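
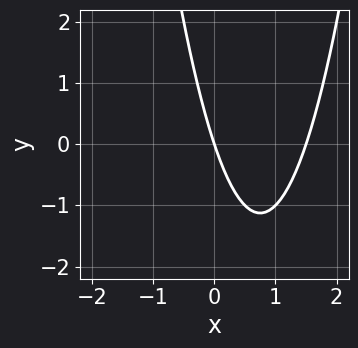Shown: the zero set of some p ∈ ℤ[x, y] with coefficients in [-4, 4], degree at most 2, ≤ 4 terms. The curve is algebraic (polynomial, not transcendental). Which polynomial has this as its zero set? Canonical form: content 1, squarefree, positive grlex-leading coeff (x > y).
2*x^2 - 3*x - y

(a) The degree is 2 — no degree-1 curve has this shape.
(b) From the visible intercepts: one x-axis crossing is at x = 0; one y-axis crossing is at y = 0.
(c) Solving for integer coefficients yields p as stated.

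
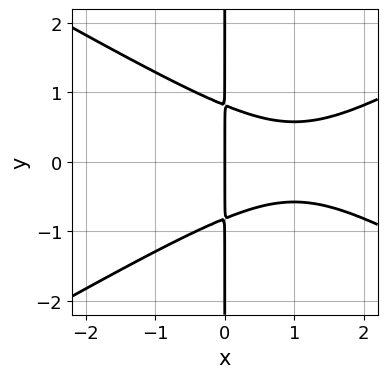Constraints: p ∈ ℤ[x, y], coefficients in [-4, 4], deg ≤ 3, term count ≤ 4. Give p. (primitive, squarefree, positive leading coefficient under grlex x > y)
1. Degree: a generic line meets the curve in up to 3 points, so deg p = 3.
2. Symmetries: mirror symmetry y ↦ −y ⇒ only even powers of y.
3. Reading off the gridlines: one x-axis crossing is at x = 0; the visible y-axis segment lies entirely on the curve.
4. Fitting integer coefficients to these (and the overall shape) gives p.

x^3 - 3*x*y^2 - 2*x^2 + 2*x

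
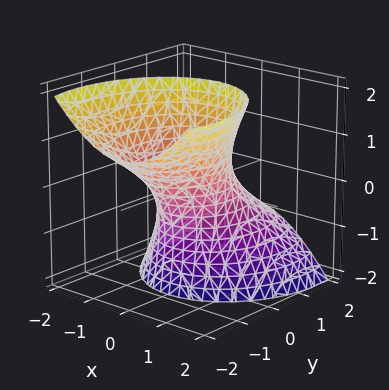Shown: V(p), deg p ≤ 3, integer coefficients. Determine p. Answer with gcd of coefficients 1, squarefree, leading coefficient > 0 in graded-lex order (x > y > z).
First, the degree is 2 — no degree-1 surface has this shape.
Next, reading off the gridlines: among the integer gridlines, it crosses the y-axis at y ∈ {-1, 1}; it misses every integer gridline on the z-axis.
Finally, fitting integer coefficients to these (and the overall shape) gives p.

3*x^2 + 2*y^2 + 3*y*z - z^2 - 2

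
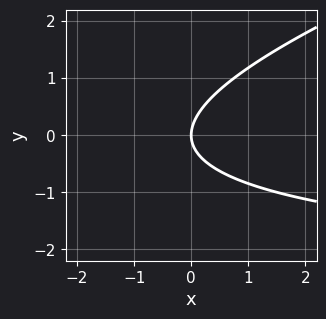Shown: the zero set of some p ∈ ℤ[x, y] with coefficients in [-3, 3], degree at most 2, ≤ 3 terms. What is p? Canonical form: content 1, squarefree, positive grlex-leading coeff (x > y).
x*y - 3*y^2 + 3*x

(a) Degree: a generic line meets the curve in up to 2 points, so deg p = 2.
(b) From the axis intercepts and sections: it meets the x-axis at x = 0 (among the integer gridlines); one y-axis crossing is at y = 0.
(c) The integer polynomial consistent with all of this is the stated p.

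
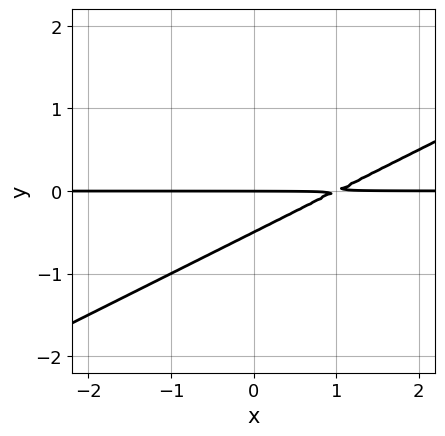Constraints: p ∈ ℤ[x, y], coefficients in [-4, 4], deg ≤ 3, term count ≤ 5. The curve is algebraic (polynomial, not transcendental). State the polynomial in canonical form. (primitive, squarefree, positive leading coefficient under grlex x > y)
Degree: the shape is more complex than any degree-1 curve, so deg p = 2.
Checking where it meets the axes: the visible x-axis segment lies entirely on the curve; it crosses the y-axis at the gridline y = 0.
These observations pin down the coefficients.

x*y - 2*y^2 - y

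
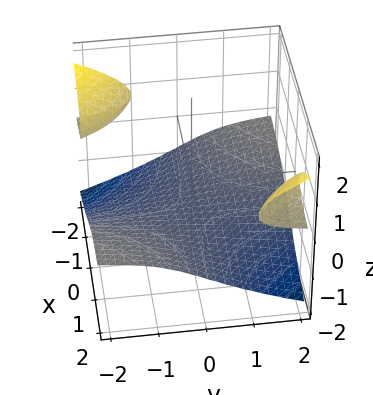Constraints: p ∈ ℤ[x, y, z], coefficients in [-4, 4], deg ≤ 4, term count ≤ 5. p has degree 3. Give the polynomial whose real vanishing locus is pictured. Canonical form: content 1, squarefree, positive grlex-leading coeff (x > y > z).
2*x*y*z - 3*z^3 - 2

First, I count 3 distinct pieces.
Then, degree: no degree-2 surface has this shape, so deg p = 3.
Then, against the integer gridlines: the surface avoids every integer y-axis point in the box; no x-intercept at any integer in the box.
Finally, fitting integer coefficients to these (and the overall shape) gives p.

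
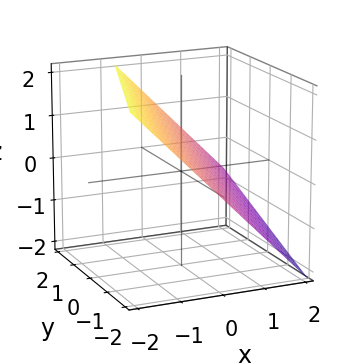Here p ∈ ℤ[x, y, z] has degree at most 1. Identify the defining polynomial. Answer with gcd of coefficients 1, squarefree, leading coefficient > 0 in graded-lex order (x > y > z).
3*x - y + 3*z - 2

1. The degree is 1 — the surface is flat (a plane).
2. From the axis intercepts and sections: it meets the y-axis at y = -2 (among the integer gridlines).
3. Putting this together gives p.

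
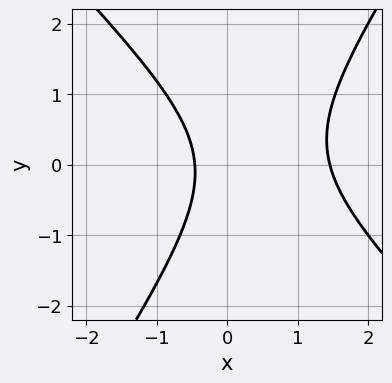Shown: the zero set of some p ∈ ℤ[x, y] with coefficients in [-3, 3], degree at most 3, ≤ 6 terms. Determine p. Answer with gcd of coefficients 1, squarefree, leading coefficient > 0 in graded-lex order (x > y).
3*x^2 + x*y - 2*y^2 - 3*x - 2

1. Degree: a generic line meets the curve in up to 2 points, so deg p = 2.
2. Checking where it meets the axes: no y-intercept at any integer in the box.
3. The integer polynomial consistent with all of this is the stated p.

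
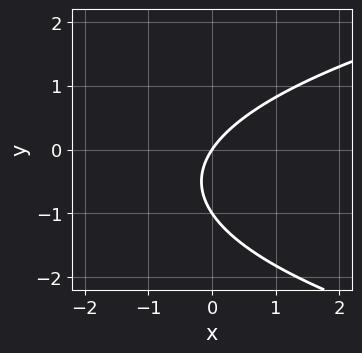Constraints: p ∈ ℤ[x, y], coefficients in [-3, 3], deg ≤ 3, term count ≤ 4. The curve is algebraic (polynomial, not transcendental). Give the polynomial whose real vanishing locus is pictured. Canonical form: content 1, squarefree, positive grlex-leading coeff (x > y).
2*y^2 - 3*x + 2*y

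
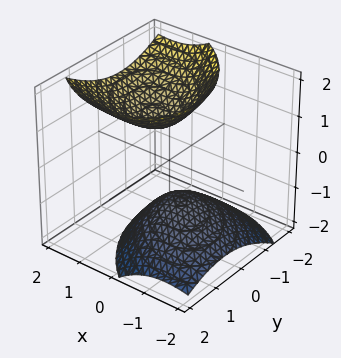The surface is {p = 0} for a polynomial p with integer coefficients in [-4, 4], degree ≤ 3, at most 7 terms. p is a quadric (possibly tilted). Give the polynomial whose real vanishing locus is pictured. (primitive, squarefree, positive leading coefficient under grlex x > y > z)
3*x^2 + 2*x*y - 3*x*z + 3*y^2 - 3*z^2 + 3

(a) The picture has 2 separate pieces.
(b) The degree is 2 — no degree-1 surface has this shape.
(c) Checking where it meets the axes: no x-intercept at any integer in the box; no y-intercept at any integer in the box; the z-axis gridline crossings are at z ∈ {-1, 1}.
(d) The integer polynomial consistent with all of this is the stated p.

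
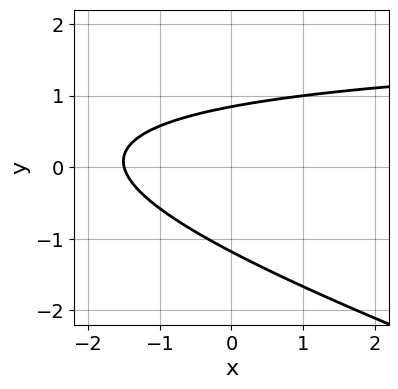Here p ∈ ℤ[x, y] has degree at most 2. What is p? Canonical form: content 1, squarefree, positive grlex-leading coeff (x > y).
(a) deg p = 2. A generic line meets the curve in up to 2 points.
(b) Putting this together gives p.

x*y + 3*y^2 - 2*x + y - 3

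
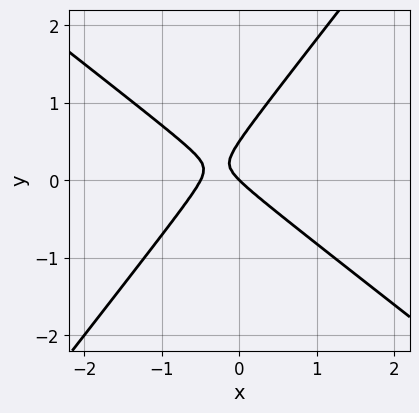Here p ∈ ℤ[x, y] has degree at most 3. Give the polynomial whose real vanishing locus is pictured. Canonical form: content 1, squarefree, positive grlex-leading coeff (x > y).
First, deg p = 2.
Next, from the visible intercepts: it crosses the y-axis at the gridline y = 0; it crosses the x-axis at the gridline x = 0.
Finally, solving for integer coefficients yields p as stated.

2*x^2 + x*y - 2*y^2 + x + y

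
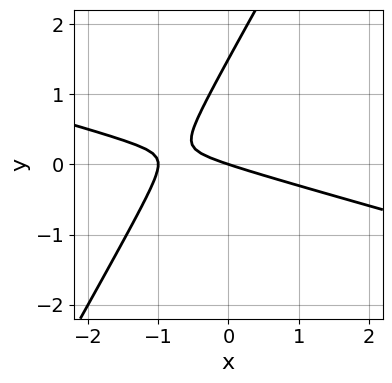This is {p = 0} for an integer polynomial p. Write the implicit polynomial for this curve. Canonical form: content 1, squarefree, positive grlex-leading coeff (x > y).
(a) The degree is 2 — a generic line meets the curve in up to 2 points.
(b) Reading off the gridlines: the x-axis gridline crossings are at x ∈ {-1, 0}; one y-axis crossing is at y = 0.
(c) Together with the visible shape, these determine p as stated.

x^2 + 3*x*y - 2*y^2 + x + 3*y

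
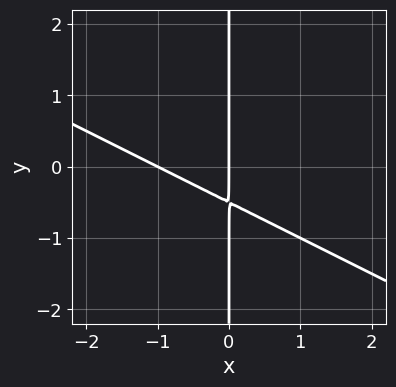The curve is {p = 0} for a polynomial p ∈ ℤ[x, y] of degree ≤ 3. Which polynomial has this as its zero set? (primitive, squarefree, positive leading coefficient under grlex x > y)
(a) Degree: the shape is more complex than any degree-1 curve, so deg p = 2.
(b) Checking where it meets the axes: the visible y-axis segment lies entirely on the curve; the x-axis gridline crossings are at x ∈ {-1, 0}.
(c) Together with the visible shape, these determine p as stated.

x^2 + 2*x*y + x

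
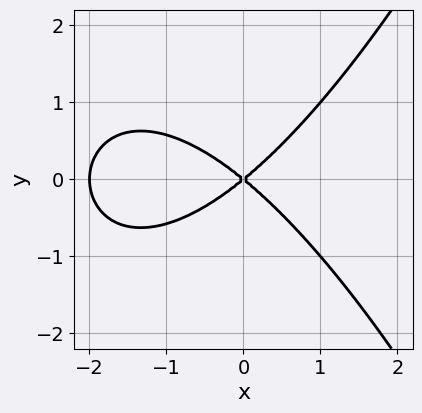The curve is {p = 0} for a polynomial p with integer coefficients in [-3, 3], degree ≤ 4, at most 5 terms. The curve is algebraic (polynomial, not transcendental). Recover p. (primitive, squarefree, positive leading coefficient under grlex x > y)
x^3 + 2*x^2 - 3*y^2

(a) Degree: no degree-2 curve has this shape, so deg p = 3.
(b) Symmetries: mirror symmetry y ↦ −y ⇒ only even powers of y.
(c) Checking where it meets the axes: it crosses the y-axis at the gridline y = 0; among the integer gridlines, it crosses the x-axis at x ∈ {-2, 0}.
(d) Putting this together gives p.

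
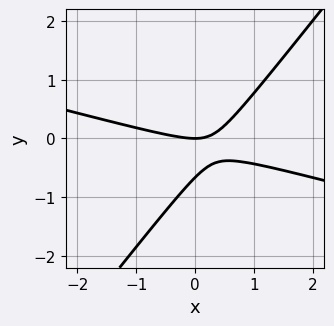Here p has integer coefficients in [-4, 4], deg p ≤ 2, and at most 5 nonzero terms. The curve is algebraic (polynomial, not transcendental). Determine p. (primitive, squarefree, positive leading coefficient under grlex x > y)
x^2 + 3*x*y - 3*y^2 - 2*y

The degree is 2 — no degree-1 curve has this shape.
Observable constraints: it meets the x-axis at x = 0 (among the integer gridlines); it meets the y-axis at y = 0 (among the integer gridlines).
Putting this together gives p.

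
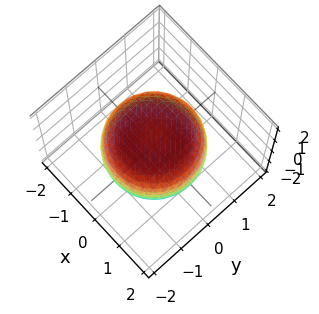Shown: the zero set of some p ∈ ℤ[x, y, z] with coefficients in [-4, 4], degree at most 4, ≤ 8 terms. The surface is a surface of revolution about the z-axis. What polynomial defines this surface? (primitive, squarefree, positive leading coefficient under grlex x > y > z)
x^4 + 2*x^2*y^2 + y^4 - x^2 - y^2 + 2*z^2 - 2

1. The degree is 4 — the shape is more complex than any degree-3 surface.
2. By symmetry, every cross-section ⟂ z is a circle, so x, y appear only via x² + y².
3. From the axis intercepts and sections: among the integer gridlines, it crosses the z-axis at z ∈ {-1, 1}; a circular section at z = 0 has radius between 1 and 2.
4. The integer polynomial consistent with all of this is the stated p.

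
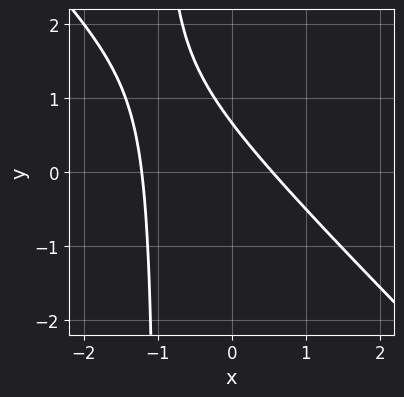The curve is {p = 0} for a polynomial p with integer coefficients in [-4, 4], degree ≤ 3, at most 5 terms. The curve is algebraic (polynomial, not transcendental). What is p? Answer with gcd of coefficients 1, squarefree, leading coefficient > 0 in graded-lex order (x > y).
3*x^2 + 3*x*y + 2*x + 3*y - 2

1. The degree is 2 — a generic line meets the curve in up to 2 points.
2. Solving for integer coefficients yields p as stated.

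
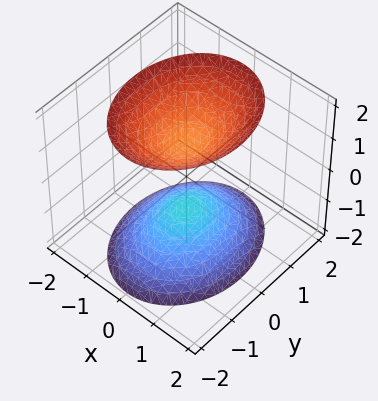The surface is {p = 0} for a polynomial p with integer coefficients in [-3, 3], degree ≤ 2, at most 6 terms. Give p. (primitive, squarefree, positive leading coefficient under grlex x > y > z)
3*x^2 + 2*y^2 - 2*z^2 + 2

First, I count 2 distinct pieces.
Then, deg p = 2.
Then, symmetries: mirror symmetry x ↦ −x ⇒ only even powers of x; it's symmetric under z → −z, forcing even powers of z; mirror symmetry y ↦ −y ⇒ only even powers of y.
Then, checking where it meets the axes: the surface avoids every integer x-axis point in the box; it misses every integer gridline on the y-axis; the z-axis gridline crossings are at z ∈ {-1, 1}.
Finally, assembling these constraints gives the stated polynomial.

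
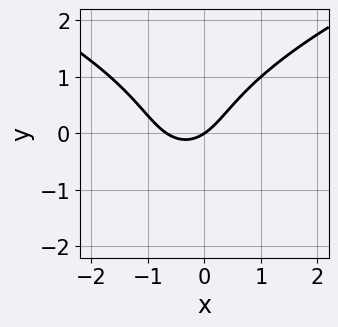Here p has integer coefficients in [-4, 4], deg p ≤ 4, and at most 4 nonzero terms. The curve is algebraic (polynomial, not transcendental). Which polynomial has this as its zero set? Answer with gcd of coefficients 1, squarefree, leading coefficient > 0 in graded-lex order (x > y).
(a) The degree is 3 — no degree-2 curve has this shape.
(b) From the visible intercepts: it crosses the x-axis at the gridline x = 0; one y-axis crossing is at y = 0.
(c) Assembling these constraints gives the stated polynomial.

2*y^3 - 3*x^2 - 2*x + 3*y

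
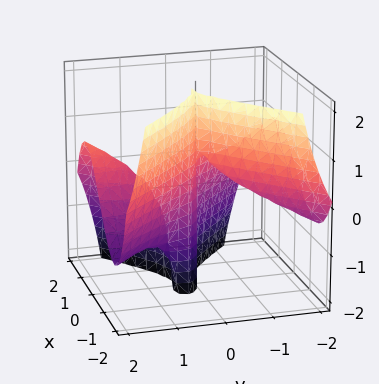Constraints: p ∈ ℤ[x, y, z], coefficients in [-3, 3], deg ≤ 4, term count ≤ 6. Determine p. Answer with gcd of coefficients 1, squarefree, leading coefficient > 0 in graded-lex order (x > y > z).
3*x^3 - 3*x*y^2 + 3*y^2*z - y*z + y

First, the degree is 3 — the shape is more complex than any degree-2 surface.
Then, reading off the gridlines: it meets the x-axis at x = 0 (among the integer gridlines); one y-axis crossing is at y = 0; the visible z-axis segment lies entirely on the surface.
Finally, assembling these constraints gives the stated polynomial.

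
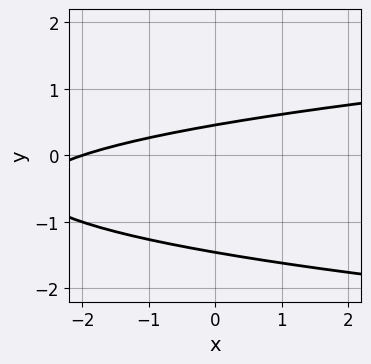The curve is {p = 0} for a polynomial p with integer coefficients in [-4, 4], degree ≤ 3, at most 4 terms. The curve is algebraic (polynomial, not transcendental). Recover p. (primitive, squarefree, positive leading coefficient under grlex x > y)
First, the degree is 2 — a generic line meets the curve in up to 2 points.
Then, from the axis intercepts and sections: one x-axis crossing is at x = -2.
Finally, assembling these constraints gives the stated polynomial.

3*y^2 - x + 3*y - 2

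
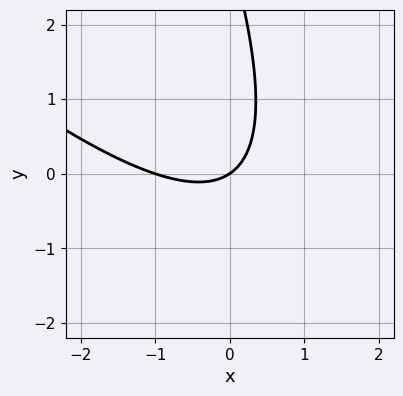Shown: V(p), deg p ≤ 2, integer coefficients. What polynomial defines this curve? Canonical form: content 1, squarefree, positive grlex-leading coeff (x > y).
The degree is 2 — a generic line meets the curve in up to 2 points.
Checking where it meets the axes: it crosses the y-axis at the gridline y = 0; among the integer gridlines, it crosses the x-axis at x ∈ {-1, 0}.
Solving for integer coefficients yields p as stated.

2*x^2 + 3*x*y + y^2 + 2*x - 3*y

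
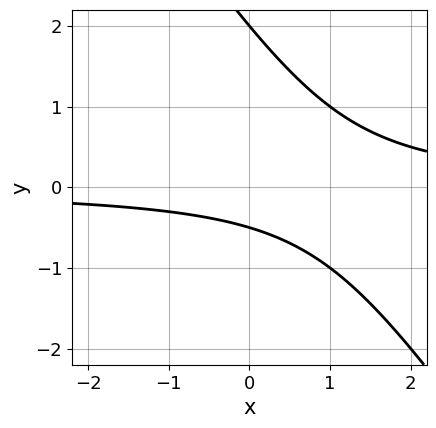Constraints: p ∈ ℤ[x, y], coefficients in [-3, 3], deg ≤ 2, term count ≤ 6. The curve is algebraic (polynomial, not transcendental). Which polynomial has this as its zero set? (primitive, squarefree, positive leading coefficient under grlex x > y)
3*x*y + 2*y^2 - 3*y - 2

1. The degree is 2 — a generic line meets the curve in up to 2 points.
2. Against the integer gridlines: one y-axis crossing is at y = 2; the curve avoids every integer x-axis point in the box.
3. The integer polynomial consistent with all of this is the stated p.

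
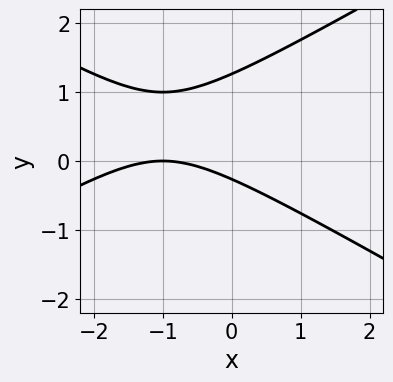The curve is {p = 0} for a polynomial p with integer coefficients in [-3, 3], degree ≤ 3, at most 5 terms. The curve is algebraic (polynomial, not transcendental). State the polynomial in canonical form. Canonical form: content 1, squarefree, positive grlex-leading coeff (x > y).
First, degree: no degree-1 curve has this shape, so deg p = 2.
Then, observable constraints: one x-axis crossing is at x = -1.
Finally, putting this together gives p.

x^2 - 3*y^2 + 2*x + 3*y + 1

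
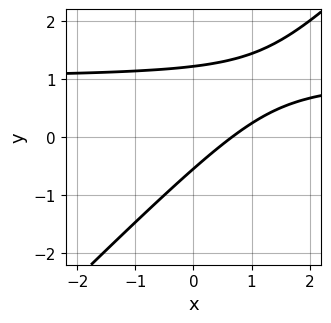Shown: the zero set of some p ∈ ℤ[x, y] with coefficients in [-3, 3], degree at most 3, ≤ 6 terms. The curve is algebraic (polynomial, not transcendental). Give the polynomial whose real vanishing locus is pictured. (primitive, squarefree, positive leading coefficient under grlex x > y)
3*x*y - 3*y^2 - 3*x + 2*y + 2

1. The degree is 2 — a generic line meets the curve in up to 2 points.
2. Solving for integer coefficients yields p as stated.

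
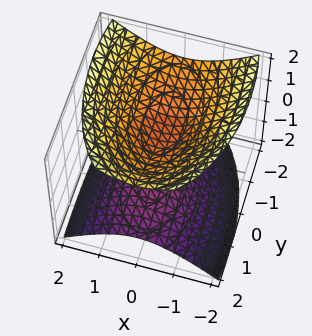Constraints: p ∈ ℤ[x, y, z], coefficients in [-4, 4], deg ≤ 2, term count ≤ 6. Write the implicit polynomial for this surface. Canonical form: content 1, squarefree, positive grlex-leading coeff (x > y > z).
First, the picture has 2 separate pieces.
Next, deg p = 2.
Next, from the visible intercepts: the surface avoids every integer y-axis point in the box; the surface avoids every integer x-axis point in the box.
Finally, these observations pin down the coefficients.

3*x^2 + y^2 + y*z - 3*z^2 + 1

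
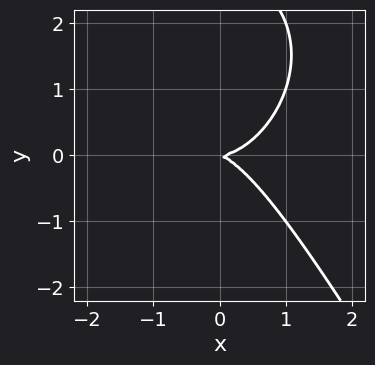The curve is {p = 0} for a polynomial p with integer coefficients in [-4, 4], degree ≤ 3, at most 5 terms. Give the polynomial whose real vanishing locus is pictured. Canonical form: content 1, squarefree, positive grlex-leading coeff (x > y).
(a) The degree is 3 — a generic line meets the curve in up to 3 points.
(b) From the axis intercepts and sections: one x-axis crossing is at x = 0; it crosses the y-axis at the gridline y = 0.
(c) Assembling these constraints gives the stated polynomial.

2*x^3 + x*y^2 + y^3 - x*y - 3*y^2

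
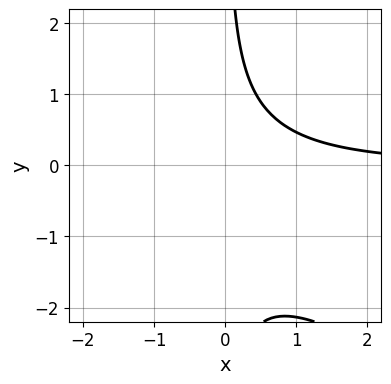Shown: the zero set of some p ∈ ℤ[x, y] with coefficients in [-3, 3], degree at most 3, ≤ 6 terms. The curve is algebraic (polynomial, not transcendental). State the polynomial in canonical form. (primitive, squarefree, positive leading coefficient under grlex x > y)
2*x^2*y + 3*x*y^2 + 3*x*y - 3

1. deg p = 3. A generic line meets the curve in up to 3 points.
2. From the axis intercepts and sections: it misses every integer gridline on the x-axis; no y-intercept at any integer in the box.
3. Putting this together gives p.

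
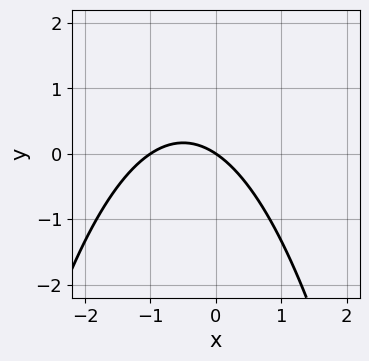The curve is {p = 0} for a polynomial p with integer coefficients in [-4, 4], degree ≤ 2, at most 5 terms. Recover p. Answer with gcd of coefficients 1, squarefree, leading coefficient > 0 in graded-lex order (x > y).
2*x^2 + 2*x + 3*y

1. Degree: a generic line meets the curve in up to 2 points, so deg p = 2.
2. From the axis intercepts and sections: the x-axis gridline crossings are at x ∈ {-1, 0}; it meets the y-axis at y = 0 (among the integer gridlines).
3. Together with the visible shape, these determine p as stated.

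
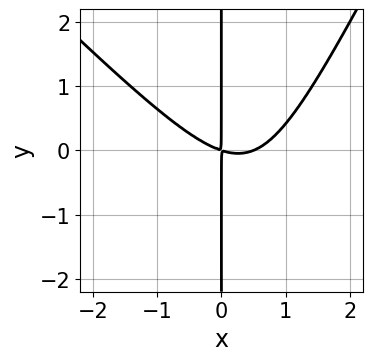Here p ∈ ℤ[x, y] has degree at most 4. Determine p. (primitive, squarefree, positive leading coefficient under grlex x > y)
1. The degree is 3 — a generic line meets the curve in up to 3 points.
2. Observable constraints: every point of the y-axis in the box is on the curve.
3. Fitting integer coefficients to these (and the overall shape) gives p.

2*x^3 + x^2*y - x*y^2 - x^2 - 3*x*y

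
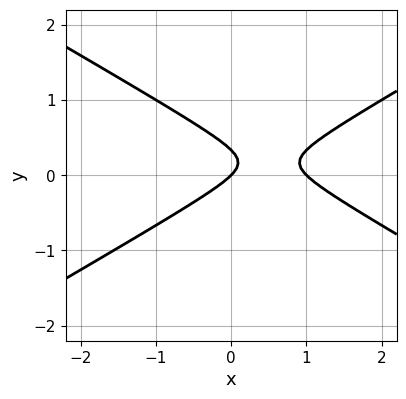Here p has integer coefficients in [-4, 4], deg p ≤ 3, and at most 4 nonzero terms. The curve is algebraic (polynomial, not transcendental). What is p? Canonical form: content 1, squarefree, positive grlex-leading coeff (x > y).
First, the degree is 2 — the shape is more complex than any degree-1 curve.
Then, from the axis intercepts and sections: the x-axis gridline crossings are at x ∈ {0, 1}; one y-axis crossing is at y = 0.
Finally, the integer polynomial consistent with all of this is the stated p.

x^2 - 3*y^2 - x + y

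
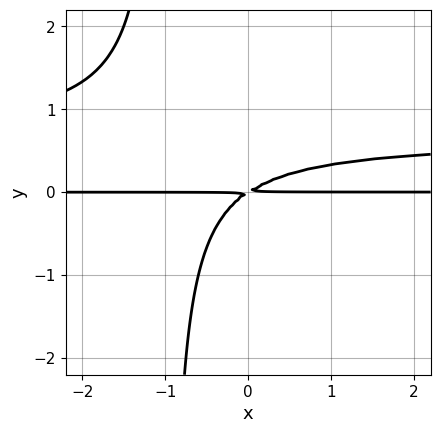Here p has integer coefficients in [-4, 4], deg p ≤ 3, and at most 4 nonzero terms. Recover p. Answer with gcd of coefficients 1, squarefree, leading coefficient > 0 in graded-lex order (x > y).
First, the degree is 3 — the shape is more complex than any degree-2 curve.
Then, reading off the gridlines: every point of the x-axis in the box is on the curve.
Finally, together with the visible shape, these determine p as stated.

3*x*y^2 - 2*x*y + 3*y^2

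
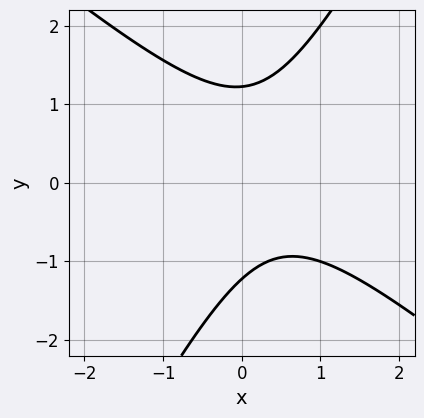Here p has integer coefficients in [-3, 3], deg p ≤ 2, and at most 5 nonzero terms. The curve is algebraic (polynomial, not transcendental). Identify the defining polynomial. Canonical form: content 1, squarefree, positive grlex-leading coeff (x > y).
First, the degree is 2 — a generic line meets the curve in up to 2 points.
Next, reading off the gridlines: no x-intercept at any integer in the box.
Finally, the integer polynomial consistent with all of this is the stated p.

3*x^2 + 2*x*y - 2*y^2 - 2*x + 3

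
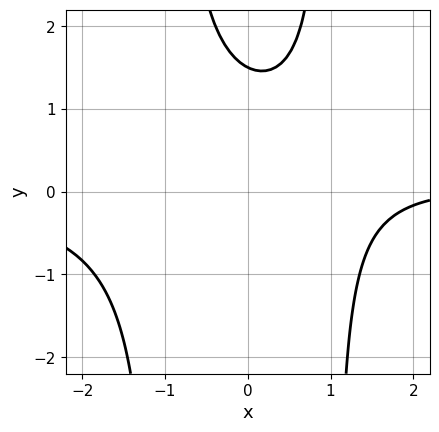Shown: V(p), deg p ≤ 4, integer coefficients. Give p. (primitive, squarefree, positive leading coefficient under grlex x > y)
2*x^2*y - x - 2*y + 3

The degree is 3 — the shape is more complex than any degree-2 curve.
From the axis intercepts and sections: no x-intercept at any integer in the box.
Solving for integer coefficients yields p as stated.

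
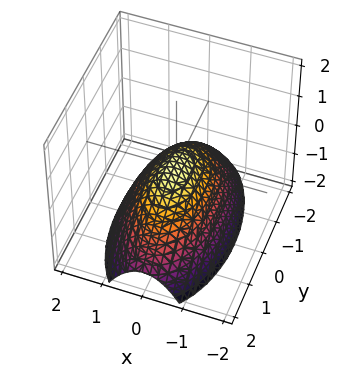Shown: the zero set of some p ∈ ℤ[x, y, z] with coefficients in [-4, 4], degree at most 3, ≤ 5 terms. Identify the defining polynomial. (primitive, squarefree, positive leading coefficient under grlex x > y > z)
First, degree: a single bowl opening along one axis; a quadric, so deg p = 2.
Next, symmetries: the y ↦ −y reflection is a symmetry, so y appears only in even powers; it's symmetric under x → −x, forcing even powers of x.
Next, checking where it meets the axes: it crosses the x-axis at the gridline x = 0; it crosses the z-axis at the gridline z = 0; it crosses the y-axis at the gridline y = 0.
Finally, putting this together gives p.

3*x^2 + y^2 + 3*z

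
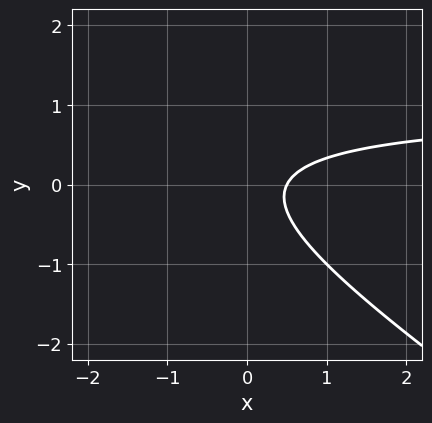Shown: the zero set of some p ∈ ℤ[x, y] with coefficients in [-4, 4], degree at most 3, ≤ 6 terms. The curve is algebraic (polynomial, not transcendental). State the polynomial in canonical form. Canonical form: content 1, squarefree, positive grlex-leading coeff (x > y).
2*x*y + 3*y^2 - 2*x + 1

deg p = 2. The shape is more complex than any degree-1 curve.
From the axis intercepts and sections: it misses every integer gridline on the y-axis.
Together with the visible shape, these determine p as stated.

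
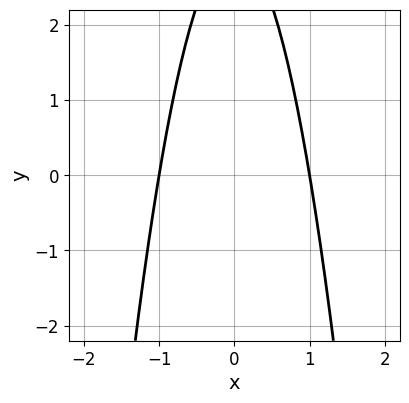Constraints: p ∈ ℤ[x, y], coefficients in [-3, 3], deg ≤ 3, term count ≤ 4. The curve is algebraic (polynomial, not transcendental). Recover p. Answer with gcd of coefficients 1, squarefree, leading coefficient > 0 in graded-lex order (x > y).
3*x^2 + y - 3

First, degree: a generic line meets the curve in up to 2 points, so deg p = 2.
Next, symmetries: mirror symmetry x ↦ −x ⇒ only even powers of x.
Next, from the visible intercepts: among the integer gridlines, it crosses the x-axis at x ∈ {-1, 1}; no y-intercept at any integer in the box.
Finally, the integer polynomial consistent with all of this is the stated p.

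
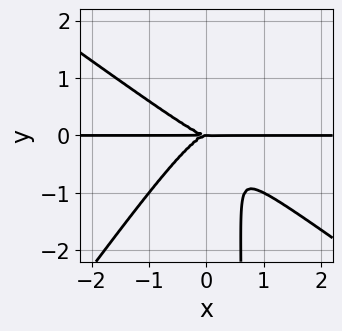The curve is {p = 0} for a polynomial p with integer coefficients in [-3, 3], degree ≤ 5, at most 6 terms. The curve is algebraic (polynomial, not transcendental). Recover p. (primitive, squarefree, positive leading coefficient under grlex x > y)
3*x^3*y + 2*x^2*y^2 - 3*x*y^3 + 2*y^3

(a) The degree is 4 — the shape is more complex than any degree-3 curve.
(b) Against the integer gridlines: it crosses the y-axis at the gridline y = 0; every point of the x-axis in the box is on the curve.
(c) Solving for integer coefficients yields p as stated.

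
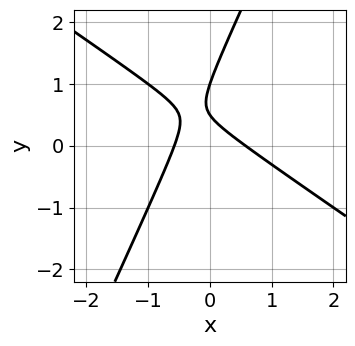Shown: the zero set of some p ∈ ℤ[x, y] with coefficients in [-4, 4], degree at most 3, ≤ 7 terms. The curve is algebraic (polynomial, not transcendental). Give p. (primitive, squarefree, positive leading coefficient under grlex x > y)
(a) deg p = 2. No degree-1 curve has this shape.
(b) Observable constraints: one y-axis crossing is at y = 1.
(c) Solving for integer coefficients yields p as stated.

3*x^2 + 3*x*y - 2*y^2 + 3*y - 1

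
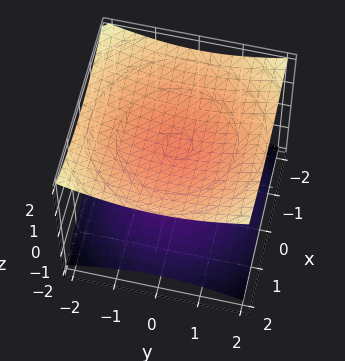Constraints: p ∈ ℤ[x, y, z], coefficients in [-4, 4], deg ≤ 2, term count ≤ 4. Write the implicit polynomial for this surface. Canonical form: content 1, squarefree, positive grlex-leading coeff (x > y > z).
x^2 + y^2 - 3*z^2 + 3

I count 2 distinct pieces. They look like related sheets of one shape, so recover p as a whole.
The degree is 2 — two sheets facing apart; a quadric.
By symmetry, every cross-section ⟂ z is a circle, so x, y appear only via x² + y²; the z ↦ −z reflection is a symmetry, so z appears only in even powers.
From the visible intercepts: no x-intercept at any integer in the box; the surface avoids every integer y-axis point in the box; the z-axis gridline crossings are at z ∈ {-1, 1}.
Together with the visible shape, these determine p as stated.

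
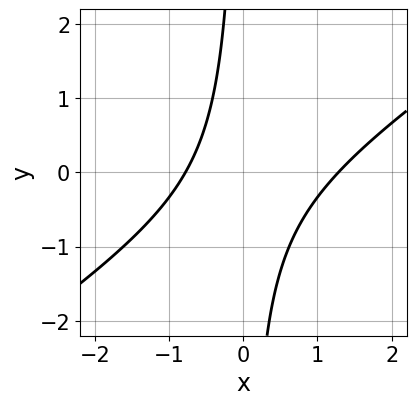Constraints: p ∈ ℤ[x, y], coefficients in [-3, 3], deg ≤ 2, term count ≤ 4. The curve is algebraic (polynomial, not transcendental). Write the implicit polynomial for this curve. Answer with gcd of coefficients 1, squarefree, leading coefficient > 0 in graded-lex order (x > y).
The degree is 2 — a generic line meets the curve in up to 2 points.
Against the integer gridlines: it misses every integer gridline on the y-axis.
These observations pin down the coefficients.

2*x^2 - 3*x*y - x - 2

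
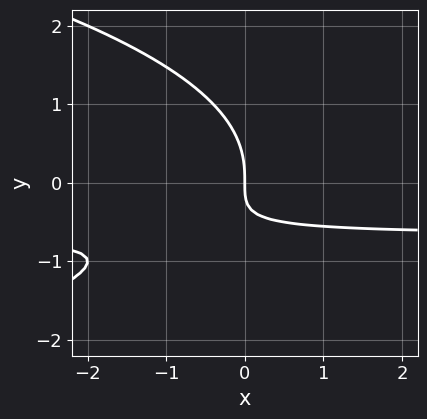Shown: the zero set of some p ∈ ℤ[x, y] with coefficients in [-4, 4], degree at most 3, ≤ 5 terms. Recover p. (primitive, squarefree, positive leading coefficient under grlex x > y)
2*y^3 + 3*x*y + 2*x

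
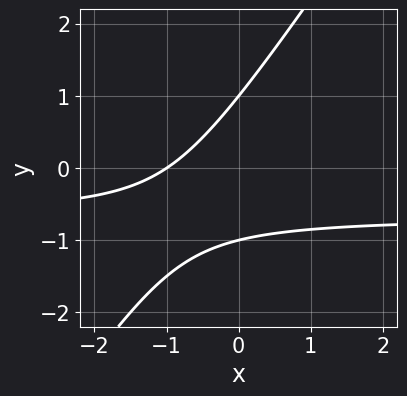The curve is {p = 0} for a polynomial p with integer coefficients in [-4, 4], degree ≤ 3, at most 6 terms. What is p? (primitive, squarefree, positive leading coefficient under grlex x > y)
3*x*y - 2*y^2 + 2*x + 2

(a) deg p = 2. No degree-1 curve has this shape.
(b) Checking where it meets the axes: the y-axis gridline crossings are at y ∈ {-1, 1}; it meets the x-axis at x = -1 (among the integer gridlines).
(c) Assembling these constraints gives the stated polynomial.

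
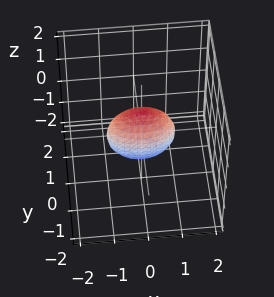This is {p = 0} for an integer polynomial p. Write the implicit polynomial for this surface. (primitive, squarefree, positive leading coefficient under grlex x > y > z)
(a) deg p = 2. Bounded and convex; a quadric.
(b) Symmetries: it's symmetric under z → −z, forcing even powers of z; mirror symmetry y ↦ −y ⇒ only even powers of y; mirror symmetry x ↦ −x ⇒ only even powers of x.
(c) Against the integer gridlines: among the integer gridlines, it crosses the x-axis at x ∈ {-1, 1}; among the integer gridlines, it crosses the z-axis at z ∈ {-1, 1}.
(d) These observations pin down the coefficients.

x^2 + 3*y^2 + z^2 - 1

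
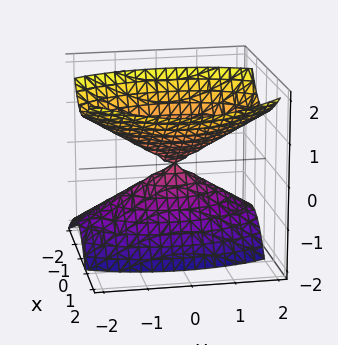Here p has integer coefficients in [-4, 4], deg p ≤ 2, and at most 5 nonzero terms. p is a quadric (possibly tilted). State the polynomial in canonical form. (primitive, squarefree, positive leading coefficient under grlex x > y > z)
1. deg p = 2. No degree-1 surface has this shape.
2. From the visible intercepts: it meets the y-axis at y = 0 (among the integer gridlines); it crosses the z-axis at the gridline z = 0.
3. Matching integer coefficients to the picture gives p.

3*x^2 - 2*x*z + y^2 - 2*z^2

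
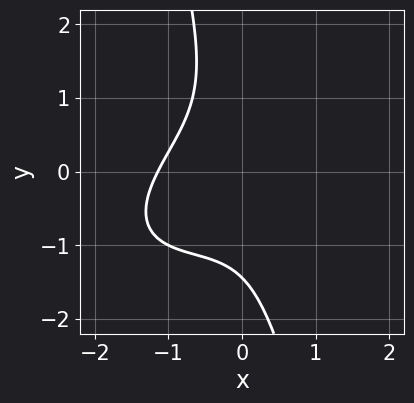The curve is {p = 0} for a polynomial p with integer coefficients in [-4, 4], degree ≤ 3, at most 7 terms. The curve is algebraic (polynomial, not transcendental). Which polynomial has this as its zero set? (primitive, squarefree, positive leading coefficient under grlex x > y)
The degree is 3 — no degree-2 curve has this shape.
The integer polynomial consistent with all of this is the stated p.

2*x^3 - 3*x^2*y + 3*x*y^2 + y^3 + 3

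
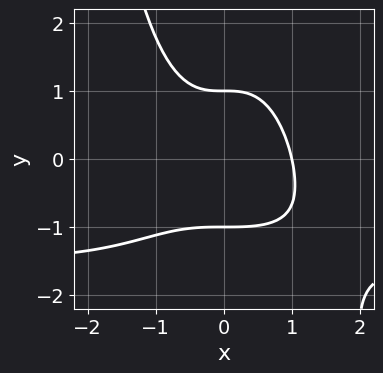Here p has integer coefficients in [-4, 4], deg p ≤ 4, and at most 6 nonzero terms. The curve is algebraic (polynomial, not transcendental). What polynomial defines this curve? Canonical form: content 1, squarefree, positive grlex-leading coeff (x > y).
1. The degree is 4 — a generic line meets the curve in up to 4 points.
2. Observable constraints: it crosses the x-axis at the gridline x = 1; among the integer gridlines, it crosses the y-axis at y ∈ {-1, 1}.
3. These observations pin down the coefficients.

2*x^3*y + 3*x^3 + 3*y^2 - 3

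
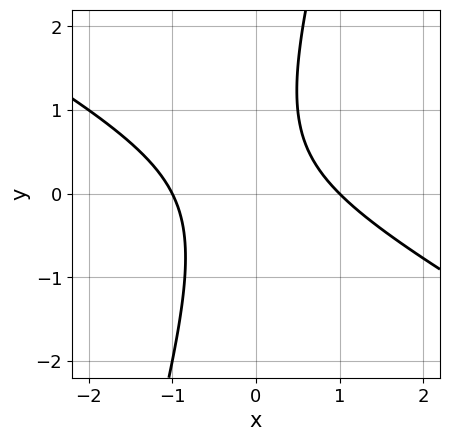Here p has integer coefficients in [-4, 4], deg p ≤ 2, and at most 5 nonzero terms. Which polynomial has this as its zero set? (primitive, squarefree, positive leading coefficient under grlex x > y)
(a) The degree is 2 — no degree-1 curve has this shape.
(b) Reading off the gridlines: the x-axis gridline crossings are at x ∈ {-1, 1}; no y-intercept at any integer in the box.
(c) Assembling these constraints gives the stated polynomial.

2*x^2 + 3*x*y - y^2 + y - 2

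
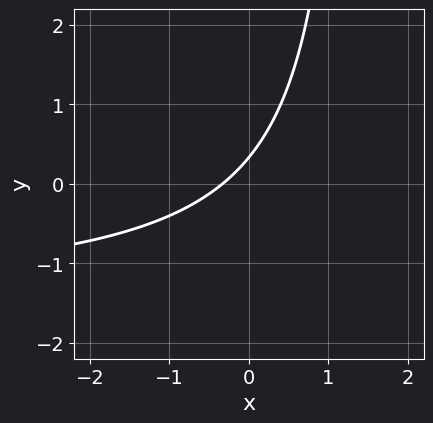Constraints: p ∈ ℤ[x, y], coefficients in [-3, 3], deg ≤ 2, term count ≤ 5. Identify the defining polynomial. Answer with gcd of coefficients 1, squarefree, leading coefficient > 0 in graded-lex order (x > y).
1. The degree is 2 — a generic line meets the curve in up to 2 points.
2. Solving for integer coefficients yields p as stated.

2*x*y + 3*x - 3*y + 1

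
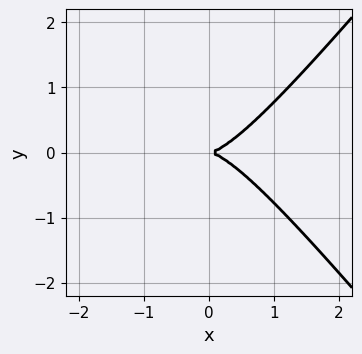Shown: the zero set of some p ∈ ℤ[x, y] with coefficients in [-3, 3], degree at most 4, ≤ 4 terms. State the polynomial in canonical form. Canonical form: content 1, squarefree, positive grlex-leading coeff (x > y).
3*x^3 - 2*x*y^2 - 3*y^2

(a) deg p = 3.
(b) Symmetries: it's symmetric under y → −y, forcing even powers of y.
(c) From the axis intercepts and sections: one x-axis crossing is at x = 0; one y-axis crossing is at y = 0.
(d) Putting this together gives p.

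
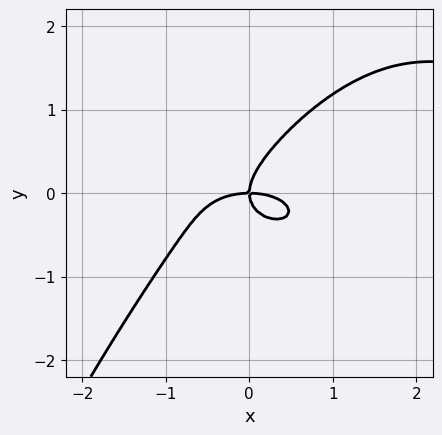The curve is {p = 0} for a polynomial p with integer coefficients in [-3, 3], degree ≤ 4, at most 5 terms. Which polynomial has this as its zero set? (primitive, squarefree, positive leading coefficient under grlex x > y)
1. deg p = 4. A generic line meets the curve in up to 4 points.
2. Checking where it meets the axes: it meets the y-axis at y = 0 (among the integer gridlines); it crosses the x-axis at the gridline x = 0.
3. Putting this together gives p.

x^3*y - x^3 - 2*x*y^2 + 3*y^3 - 2*x*y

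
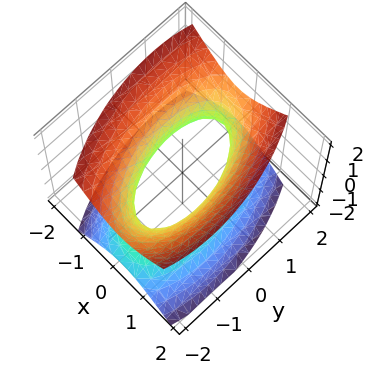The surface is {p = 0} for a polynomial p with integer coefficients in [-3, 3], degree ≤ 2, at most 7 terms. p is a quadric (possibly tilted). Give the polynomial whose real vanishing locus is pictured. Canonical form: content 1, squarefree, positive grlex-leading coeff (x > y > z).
First, the degree is 2 — no degree-1 surface has this shape.
Next, against the integer gridlines: it misses every integer gridline on the z-axis.
Finally, solving for integer coefficients yields p as stated.

3*x^2 + x*y + y^2 - 2*z^2 - 2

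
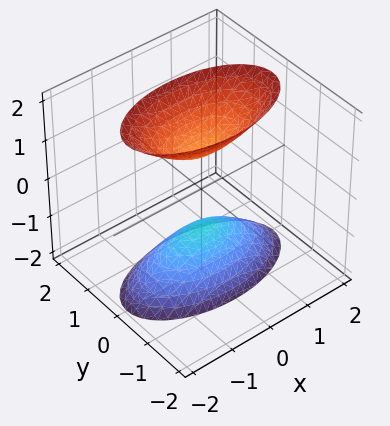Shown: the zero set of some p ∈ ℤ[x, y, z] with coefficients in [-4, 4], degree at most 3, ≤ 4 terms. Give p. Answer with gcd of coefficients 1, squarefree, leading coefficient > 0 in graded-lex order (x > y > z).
x^2 + 3*y^2 - z^2 + 1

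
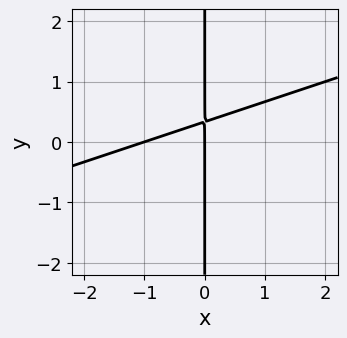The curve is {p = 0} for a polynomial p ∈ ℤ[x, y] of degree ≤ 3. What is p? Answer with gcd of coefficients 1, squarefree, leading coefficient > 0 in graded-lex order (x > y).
x^2 - 3*x*y + x

Degree: no degree-1 curve has this shape, so deg p = 2.
Against the integer gridlines: every point of the y-axis in the box is on the curve; among the integer gridlines, it crosses the x-axis at x ∈ {-1, 0}.
Putting this together gives p.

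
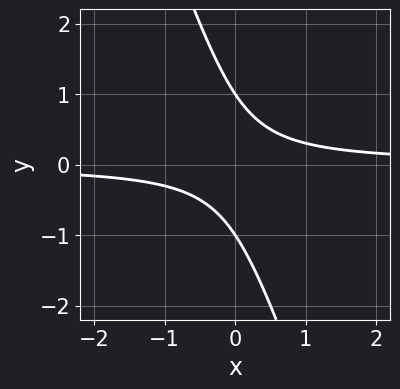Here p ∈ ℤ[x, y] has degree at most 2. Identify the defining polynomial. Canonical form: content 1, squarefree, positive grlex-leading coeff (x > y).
First, deg p = 2. A generic line meets the curve in up to 2 points.
Then, from the axis intercepts and sections: the y-axis gridline crossings are at y ∈ {-1, 1}; no x-intercept at any integer in the box.
Finally, the integer polynomial consistent with all of this is the stated p.

3*x*y + y^2 - 1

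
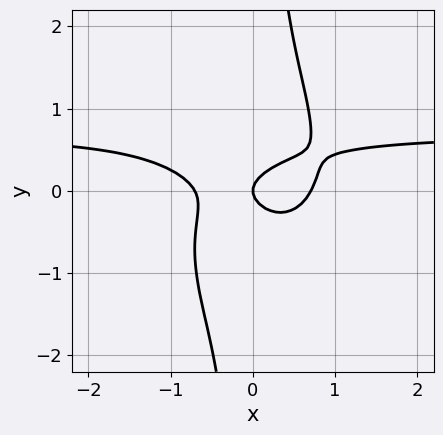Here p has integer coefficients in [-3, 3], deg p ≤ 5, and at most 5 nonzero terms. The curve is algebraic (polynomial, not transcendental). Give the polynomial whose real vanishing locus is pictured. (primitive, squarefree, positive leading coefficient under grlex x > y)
(a) The degree is 4 — a generic line meets the curve in up to 4 points.
(b) Against the integer gridlines: it meets the x-axis at x = 0 (among the integer gridlines); one y-axis crossing is at y = 0.
(c) The integer polynomial consistent with all of this is the stated p.

3*x^3*y + 3*x*y^3 - 2*x^3 - 3*y^2 + x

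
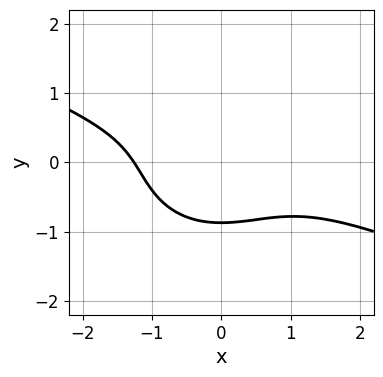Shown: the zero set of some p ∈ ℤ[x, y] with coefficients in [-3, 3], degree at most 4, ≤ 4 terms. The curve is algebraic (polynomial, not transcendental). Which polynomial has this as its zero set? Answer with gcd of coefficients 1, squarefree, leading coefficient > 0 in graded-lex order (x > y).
1. The degree is 3 — a generic line meets the curve in up to 3 points.
2. Putting this together gives p.

x^3 + 2*x^2*y + 3*y^3 + 2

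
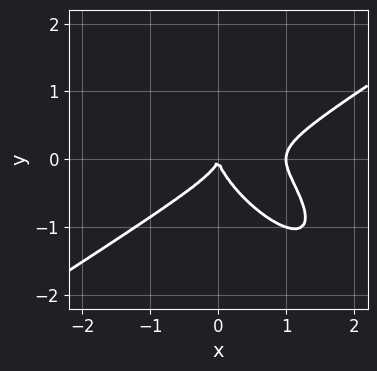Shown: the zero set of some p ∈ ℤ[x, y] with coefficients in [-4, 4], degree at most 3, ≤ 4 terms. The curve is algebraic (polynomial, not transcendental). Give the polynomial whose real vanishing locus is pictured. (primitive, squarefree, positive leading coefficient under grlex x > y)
First, deg p = 3. The shape is more complex than any degree-2 curve.
Then, from the visible intercepts: one y-axis crossing is at y = 0; among the integer gridlines, it crosses the x-axis at x ∈ {0, 1}.
Finally, fitting integer coefficients to these (and the overall shape) gives p.

2*x^3 - 3*x*y^2 - 3*y^3 - 2*x^2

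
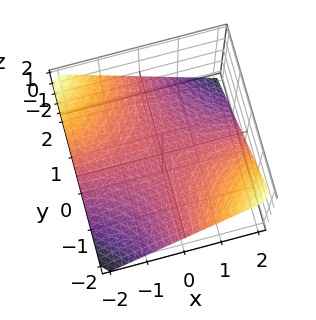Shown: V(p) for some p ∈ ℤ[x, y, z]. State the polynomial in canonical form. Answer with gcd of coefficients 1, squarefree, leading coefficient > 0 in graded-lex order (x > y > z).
x*y + 2*z

1. deg p = 2.
2. From the visible intercepts: every point of the x-axis in the box is on the surface; it meets the z-axis at z = 0 (among the integer gridlines); every point of the y-axis in the box is on the surface.
3. Together with the visible shape, these determine p as stated.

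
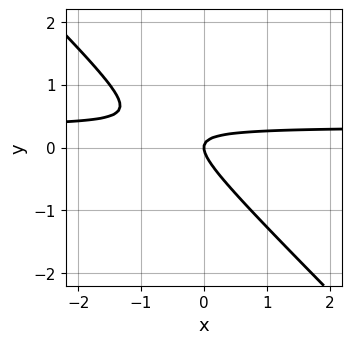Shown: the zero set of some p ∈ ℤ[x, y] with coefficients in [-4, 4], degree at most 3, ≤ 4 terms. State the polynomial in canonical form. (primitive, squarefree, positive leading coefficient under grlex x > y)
First, degree: no degree-1 curve has this shape, so deg p = 2.
Next, from the visible intercepts: it meets the y-axis at y = 0 (among the integer gridlines); one x-axis crossing is at x = 0.
Finally, solving for integer coefficients yields p as stated.

3*x*y + 3*y^2 - x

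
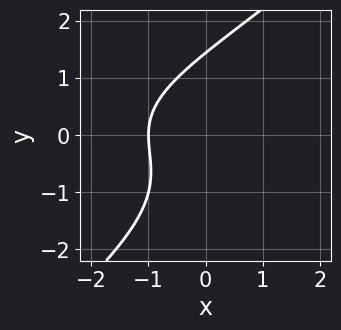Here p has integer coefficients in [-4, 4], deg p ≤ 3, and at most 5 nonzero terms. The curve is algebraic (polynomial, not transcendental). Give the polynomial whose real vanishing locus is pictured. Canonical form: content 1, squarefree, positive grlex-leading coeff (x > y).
x*y^2 - y^3 + 3*x + 3

1. Degree: no degree-2 curve has this shape, so deg p = 3.
2. From the visible intercepts: it crosses the x-axis at the gridline x = -1.
3. These observations pin down the coefficients.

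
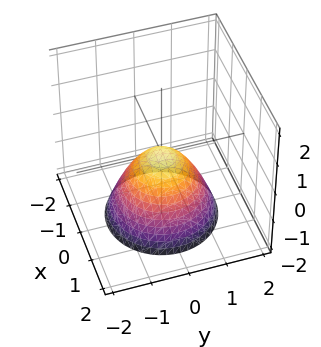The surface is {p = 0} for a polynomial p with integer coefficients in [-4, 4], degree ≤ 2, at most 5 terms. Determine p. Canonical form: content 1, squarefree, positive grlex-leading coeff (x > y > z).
x^2 + y^2 + z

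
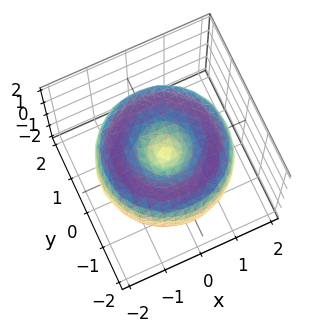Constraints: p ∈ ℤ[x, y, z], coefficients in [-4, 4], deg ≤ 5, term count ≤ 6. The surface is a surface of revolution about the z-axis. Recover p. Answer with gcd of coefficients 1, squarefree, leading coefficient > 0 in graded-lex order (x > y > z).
deg p = 4. The shape is more complex than any degree-3 surface.
Symmetries: rotational symmetry about the z-axis ⇒ p depends on x, y only through x² + y².
From the axis intercepts and sections: it meets the y-axis at y = 0 (among the integer gridlines); it crosses the x-axis at the gridline x = 0.
Solving for integer coefficients yields p as stated.

x^4 + 2*x^2*y^2 + y^4 - 3*x^2 - 3*y^2 + 2*z^2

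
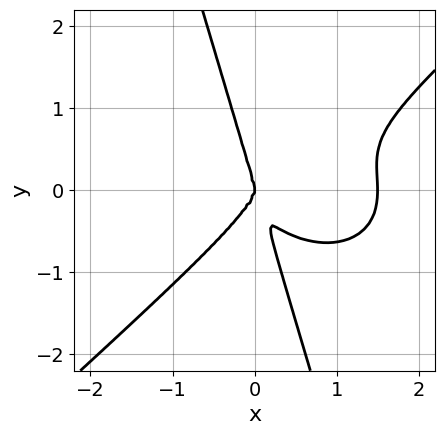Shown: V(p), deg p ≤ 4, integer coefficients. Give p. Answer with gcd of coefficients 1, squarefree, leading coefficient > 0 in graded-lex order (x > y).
2*x^4 + x^2*y^2 - 3*x*y^3 - y^4 - 3*x^3

1. Degree: the shape is more complex than any degree-3 curve, so deg p = 4.
2. From the visible intercepts: it crosses the x-axis at the gridline x = 0; it crosses the y-axis at the gridline y = 0.
3. Assembling these constraints gives the stated polynomial.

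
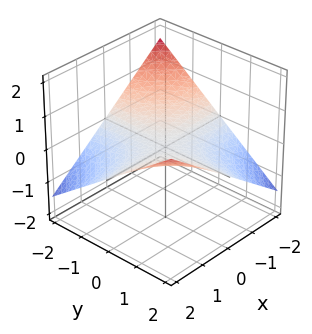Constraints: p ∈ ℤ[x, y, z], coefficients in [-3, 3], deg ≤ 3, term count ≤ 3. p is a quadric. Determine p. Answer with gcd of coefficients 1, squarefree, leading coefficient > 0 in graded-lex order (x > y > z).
deg p = 2.
Checking where it meets the axes: every point of the x-axis in the box is on the surface; it crosses the z-axis at the gridline z = 0; the visible y-axis segment lies entirely on the surface.
The integer polynomial consistent with all of this is the stated p.

x*y - 3*z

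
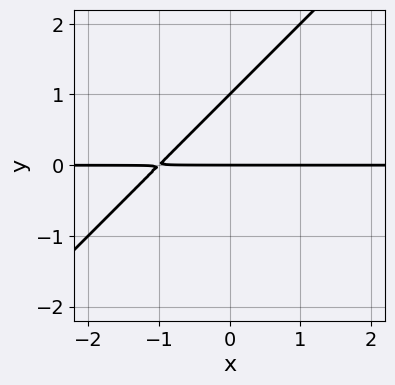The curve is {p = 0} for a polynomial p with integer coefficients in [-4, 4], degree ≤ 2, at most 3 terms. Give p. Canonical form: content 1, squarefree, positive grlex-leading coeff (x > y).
x*y - y^2 + y

First, the degree is 2 — a generic line meets the curve in up to 2 points.
Next, observable constraints: the y-axis gridline crossings are at y ∈ {0, 1}; the visible x-axis segment lies entirely on the curve.
Finally, the integer polynomial consistent with all of this is the stated p.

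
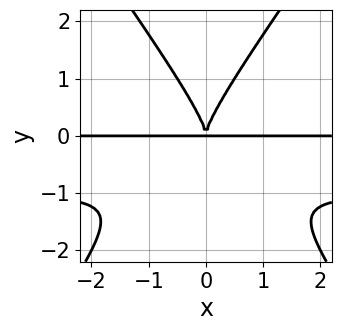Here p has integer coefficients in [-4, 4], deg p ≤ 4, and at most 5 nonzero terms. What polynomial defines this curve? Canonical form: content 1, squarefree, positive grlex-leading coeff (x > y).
2*x^2*y^2 - y^4 + 2*x^2*y

(a) The degree is 4 — the shape is more complex than any degree-3 curve.
(b) Symmetries: the x ↦ −x reflection is a symmetry, so x appears only in even powers.
(c) Checking where it meets the axes: every point of the x-axis in the box is on the curve.
(d) Solving for integer coefficients yields p as stated.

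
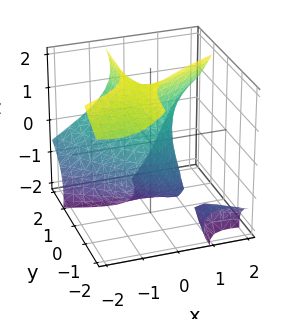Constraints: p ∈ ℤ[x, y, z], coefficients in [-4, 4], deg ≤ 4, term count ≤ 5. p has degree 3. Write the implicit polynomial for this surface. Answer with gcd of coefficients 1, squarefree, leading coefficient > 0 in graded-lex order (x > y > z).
First, the picture has 2 separate pieces. Treating them together as one polynomial.
Then, the degree is 3 — no degree-2 surface has this shape.
Next, from the visible intercepts: it crosses the y-axis at the gridline y = 0; one z-axis crossing is at z = 0; it crosses the x-axis at the gridline x = 0.
Finally, fitting integer coefficients to these (and the overall shape) gives p.

3*x*y*z + z^3 - 3*x^2 + 3*y - 3*z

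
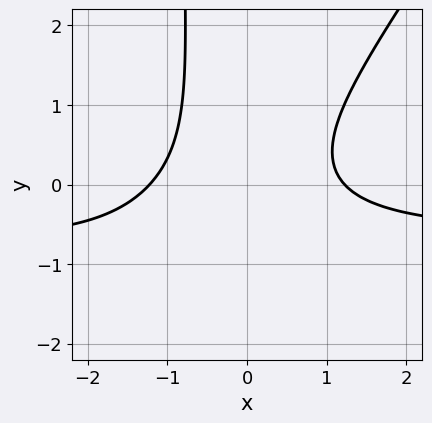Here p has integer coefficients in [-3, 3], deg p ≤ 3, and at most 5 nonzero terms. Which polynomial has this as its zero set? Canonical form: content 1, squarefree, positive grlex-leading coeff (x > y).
3*x^2*y - 2*x*y^2 + 2*x^2 - 2*y^2 - 3

Degree: a generic line meets the curve in up to 3 points, so deg p = 3.
Reading off the gridlines: it misses every integer gridline on the y-axis.
Solving for integer coefficients yields p as stated.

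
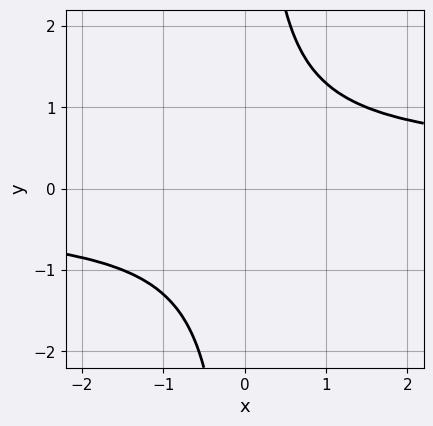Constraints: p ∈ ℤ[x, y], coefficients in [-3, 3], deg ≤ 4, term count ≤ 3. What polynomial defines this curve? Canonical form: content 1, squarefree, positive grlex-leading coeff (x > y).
The degree is 4 — a generic line meets the curve in up to 4 points.
Against the integer gridlines: the curve avoids every integer y-axis point in the box; no x-intercept at any integer in the box.
Solving for integer coefficients yields p as stated.

2*x*y^3 - 2*y^2 - 1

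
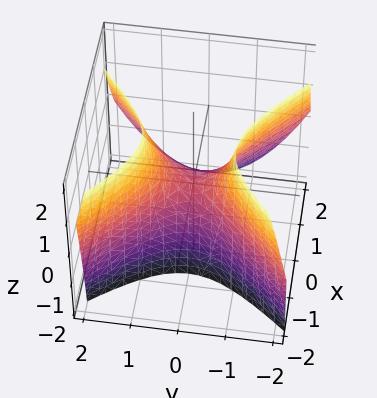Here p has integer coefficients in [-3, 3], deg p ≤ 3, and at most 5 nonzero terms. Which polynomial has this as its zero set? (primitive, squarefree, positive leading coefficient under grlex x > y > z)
3*x^2 + 2*x*z - 3*y^2 + 2*z

First, the degree is 2 — no degree-1 surface has this shape.
Then, checking where it meets the axes: it meets the z-axis at z = 0 (among the integer gridlines); it crosses the x-axis at the gridline x = 0.
Finally, together with the visible shape, these determine p as stated.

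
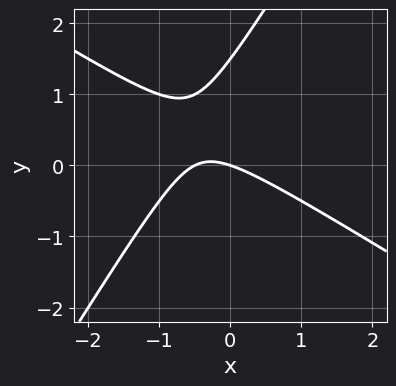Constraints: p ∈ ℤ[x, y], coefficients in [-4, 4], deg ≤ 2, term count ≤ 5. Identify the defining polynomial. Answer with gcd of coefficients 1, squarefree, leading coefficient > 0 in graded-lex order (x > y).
2*x^2 + 2*x*y - 2*y^2 + x + 3*y

1. Degree: the shape is more complex than any degree-1 curve, so deg p = 2.
2. From the axis intercepts and sections: one y-axis crossing is at y = 0; it meets the x-axis at x = 0 (among the integer gridlines).
3. Assembling these constraints gives the stated polynomial.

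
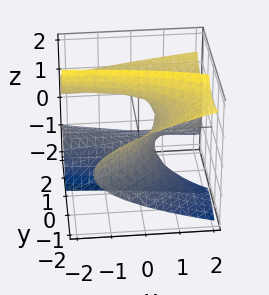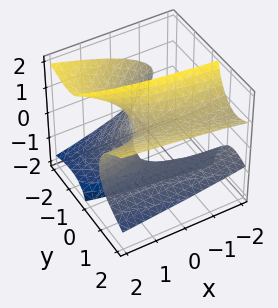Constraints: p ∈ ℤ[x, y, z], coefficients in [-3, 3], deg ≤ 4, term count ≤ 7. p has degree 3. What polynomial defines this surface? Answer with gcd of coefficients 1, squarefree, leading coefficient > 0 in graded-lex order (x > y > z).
First, the degree is 3 — a generic line meets the surface in up to 3 points.
Next, from the visible intercepts: it meets the y-axis at y = -1 (among the integer gridlines); it misses every integer gridline on the z-axis.
Finally, putting this together gives p.

y^3 - 3*y*z^2 + 2*x*y - 2*x + 1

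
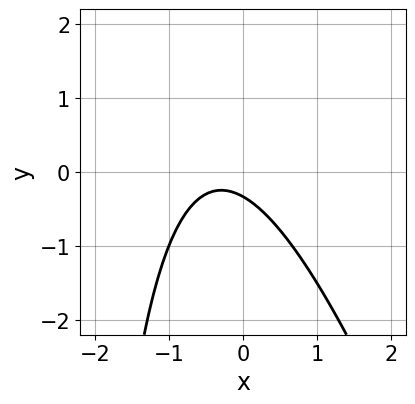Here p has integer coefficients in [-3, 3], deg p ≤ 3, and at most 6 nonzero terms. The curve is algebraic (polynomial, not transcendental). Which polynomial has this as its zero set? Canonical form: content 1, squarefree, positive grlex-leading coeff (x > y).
3*x^2 + x*y + 2*x + 3*y + 1

(a) The degree is 2 — a generic line meets the curve in up to 2 points.
(b) Observable constraints: no x-intercept at any integer in the box.
(c) These observations pin down the coefficients.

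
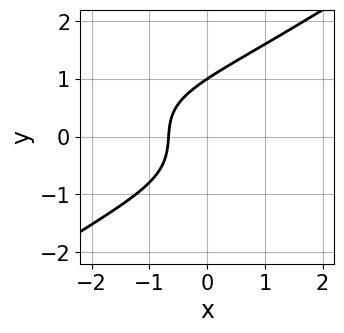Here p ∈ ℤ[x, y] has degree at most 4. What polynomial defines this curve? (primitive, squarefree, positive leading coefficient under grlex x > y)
1. deg p = 3. No degree-2 curve has this shape.
2. From the axis intercepts and sections: one y-axis crossing is at y = 1.
3. Fitting integer coefficients to these (and the overall shape) gives p.

x^2*y - 2*y^3 + x*y + 3*x + 2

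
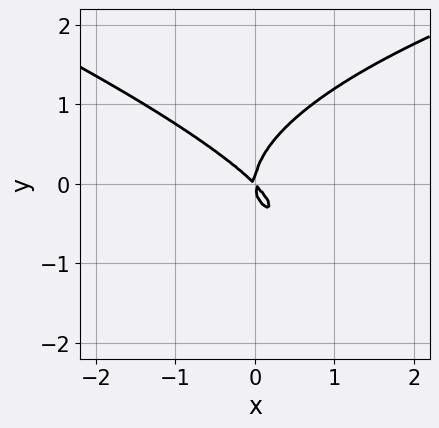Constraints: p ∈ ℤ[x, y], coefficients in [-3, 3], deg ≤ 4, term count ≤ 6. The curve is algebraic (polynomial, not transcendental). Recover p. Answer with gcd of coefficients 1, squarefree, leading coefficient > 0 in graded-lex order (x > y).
(a) The degree is 3 — a generic line meets the curve in up to 3 points.
(b) Reading off the gridlines: one y-axis crossing is at y = 0; one x-axis crossing is at x = 0.
(c) Matching integer coefficients to the picture gives p.

x*y^2 + 3*y^3 - 3*x^2 - 3*x*y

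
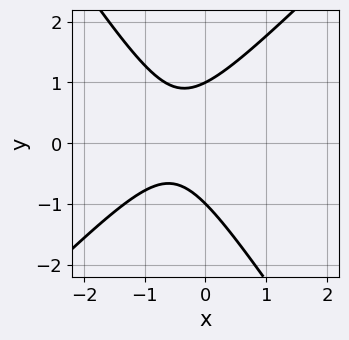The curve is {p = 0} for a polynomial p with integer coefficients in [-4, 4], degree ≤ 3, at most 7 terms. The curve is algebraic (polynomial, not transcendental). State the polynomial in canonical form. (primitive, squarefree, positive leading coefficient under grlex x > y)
3*x^2 - x*y - 2*y^2 + 3*x + 2

1. Degree: a generic line meets the curve in up to 2 points, so deg p = 2.
2. Against the integer gridlines: among the integer gridlines, it crosses the y-axis at y ∈ {-1, 1}; no x-intercept at any integer in the box.
3. Matching integer coefficients to the picture gives p.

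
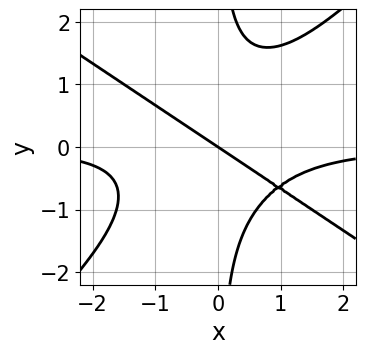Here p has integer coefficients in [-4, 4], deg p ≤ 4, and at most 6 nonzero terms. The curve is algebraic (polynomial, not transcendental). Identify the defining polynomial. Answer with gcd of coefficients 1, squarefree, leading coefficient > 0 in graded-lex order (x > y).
1. Degree: no degree-3 curve has this shape, so deg p = 4.
2. From the visible intercepts: it crosses the y-axis at the gridline y = 0; it meets the x-axis at x = 0 (among the integer gridlines).
3. Fitting integer coefficients to these (and the overall shape) gives p.

2*x^3*y + x^2*y^2 - 3*x*y^3 + 2*x + 3*y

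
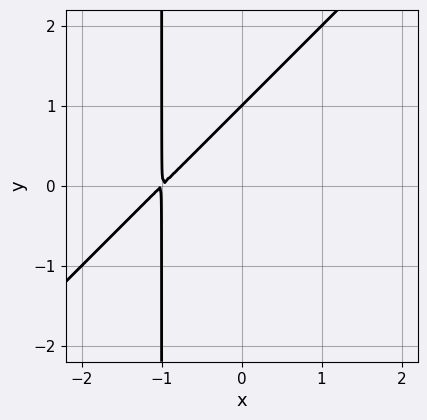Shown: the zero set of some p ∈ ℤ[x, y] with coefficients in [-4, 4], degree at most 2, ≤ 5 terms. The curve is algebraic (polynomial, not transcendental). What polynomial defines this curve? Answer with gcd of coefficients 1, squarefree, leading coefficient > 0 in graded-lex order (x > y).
x^2 - x*y + 2*x - y + 1

(a) Degree: no degree-1 curve has this shape, so deg p = 2.
(b) Reading off the gridlines: it meets the y-axis at y = 1 (among the integer gridlines).
(c) The integer polynomial consistent with all of this is the stated p.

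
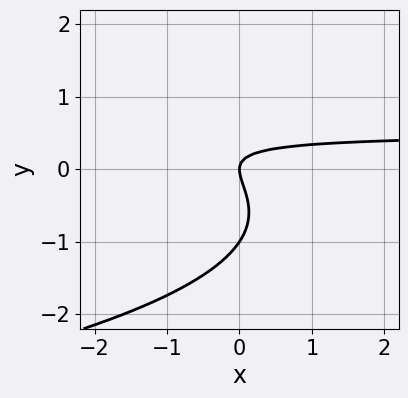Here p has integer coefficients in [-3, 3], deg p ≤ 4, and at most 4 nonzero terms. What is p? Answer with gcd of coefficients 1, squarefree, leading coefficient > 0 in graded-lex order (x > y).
First, deg p = 3.
Then, observable constraints: among the integer gridlines, it crosses the y-axis at y ∈ {-1, 0}; it crosses the x-axis at the gridline x = 0.
Finally, putting this together gives p.

2*y^3 + 2*x*y + 2*y^2 - x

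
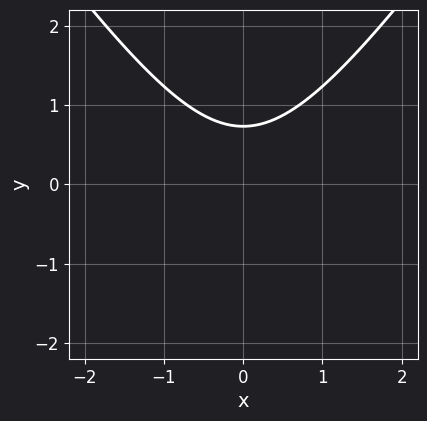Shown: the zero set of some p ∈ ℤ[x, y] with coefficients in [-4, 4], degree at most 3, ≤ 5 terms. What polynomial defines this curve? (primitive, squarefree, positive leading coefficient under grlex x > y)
The degree is 2 — the shape is more complex than any degree-1 curve.
Symmetries: the x ↦ −x reflection is a symmetry, so x appears only in even powers.
From the axis intercepts and sections: the curve avoids every integer x-axis point in the box.
The integer polynomial consistent with all of this is the stated p.

2*x^2 - y^2 - 2*y + 2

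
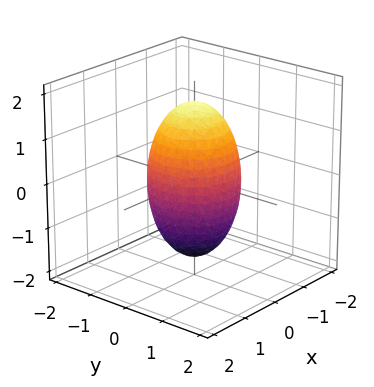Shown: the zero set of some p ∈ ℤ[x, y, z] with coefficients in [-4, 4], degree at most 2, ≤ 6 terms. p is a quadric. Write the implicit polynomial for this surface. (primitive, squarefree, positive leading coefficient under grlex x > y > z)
3*x^2 + 3*y^2 + z^2 - 3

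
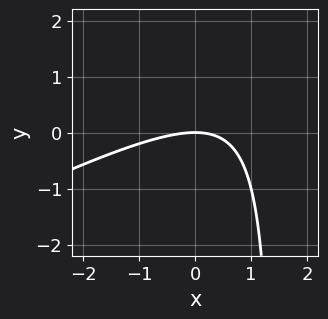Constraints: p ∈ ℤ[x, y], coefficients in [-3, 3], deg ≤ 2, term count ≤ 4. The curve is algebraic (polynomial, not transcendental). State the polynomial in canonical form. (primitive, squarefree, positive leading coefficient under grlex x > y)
Degree: no degree-1 curve has this shape, so deg p = 2.
Against the integer gridlines: it crosses the x-axis at the gridline x = 0; it crosses the y-axis at the gridline y = 0.
Assembling these constraints gives the stated polynomial.

x^2 - 2*x*y + 3*y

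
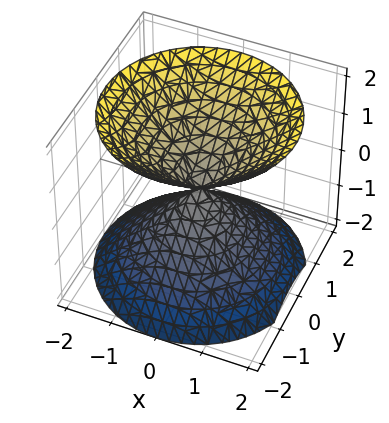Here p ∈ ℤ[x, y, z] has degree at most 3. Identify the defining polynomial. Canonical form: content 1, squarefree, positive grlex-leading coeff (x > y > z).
x^2 + y^2 - z^2

(a) There are 2 components.
(b) The degree is 2 — two nappes meeting at a single point; a quadric.
(c) Symmetry: every cross-section ⟂ z is a circle, so x, y appear only via x² + y²; it's symmetric under z → −z, forcing even powers of z.
(d) Checking where it meets the axes: it crosses the y-axis at the gridline y = 0; a circular section at z = 1 has radius exactly 1; one z-axis crossing is at z = 0.
(e) Together with the visible shape, these determine p as stated.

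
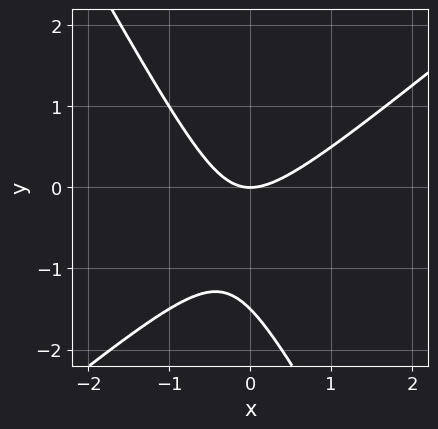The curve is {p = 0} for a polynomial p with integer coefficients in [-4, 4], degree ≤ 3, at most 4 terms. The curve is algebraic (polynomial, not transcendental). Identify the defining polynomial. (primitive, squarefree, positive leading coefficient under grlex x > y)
3*x^2 - 2*x*y - 2*y^2 - 3*y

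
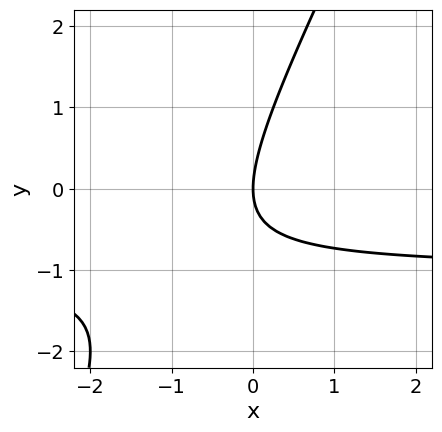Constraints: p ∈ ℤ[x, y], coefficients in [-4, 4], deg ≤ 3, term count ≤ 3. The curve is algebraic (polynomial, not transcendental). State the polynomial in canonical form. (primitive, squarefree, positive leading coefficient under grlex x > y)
Degree: a generic line meets the curve in up to 2 points, so deg p = 2.
Observable constraints: it crosses the y-axis at the gridline y = 0; it crosses the x-axis at the gridline x = 0.
Fitting integer coefficients to these (and the overall shape) gives p.

2*x*y - y^2 + 2*x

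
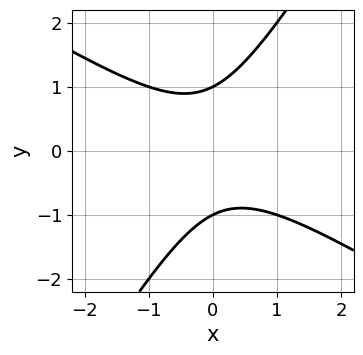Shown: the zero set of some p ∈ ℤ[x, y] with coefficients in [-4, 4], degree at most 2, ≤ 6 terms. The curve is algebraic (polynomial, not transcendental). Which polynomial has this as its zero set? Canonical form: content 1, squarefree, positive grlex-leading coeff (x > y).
The degree is 2 — the shape is more complex than any degree-1 curve.
From the visible intercepts: the y-axis gridline crossings are at y ∈ {-1, 1}; it misses every integer gridline on the x-axis.
Matching integer coefficients to the picture gives p.

x^2 + x*y - y^2 + 1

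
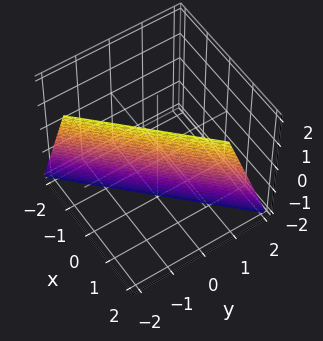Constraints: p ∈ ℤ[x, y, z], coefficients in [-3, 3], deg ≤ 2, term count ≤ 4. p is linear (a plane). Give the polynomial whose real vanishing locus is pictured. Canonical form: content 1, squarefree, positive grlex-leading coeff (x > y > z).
3*x - 3*y - z - 2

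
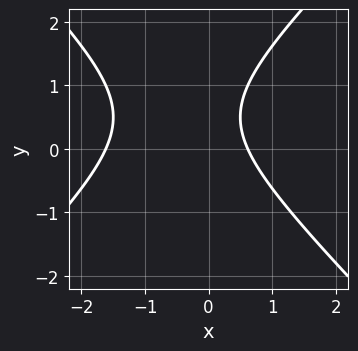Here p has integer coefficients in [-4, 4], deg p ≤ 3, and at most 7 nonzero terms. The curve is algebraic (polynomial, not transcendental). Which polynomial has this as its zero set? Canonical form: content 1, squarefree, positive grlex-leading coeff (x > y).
(a) deg p = 2. A generic line meets the curve in up to 2 points.
(b) Reading off the gridlines: the curve avoids every integer y-axis point in the box.
(c) These observations pin down the coefficients.

x^2 - y^2 + x + y - 1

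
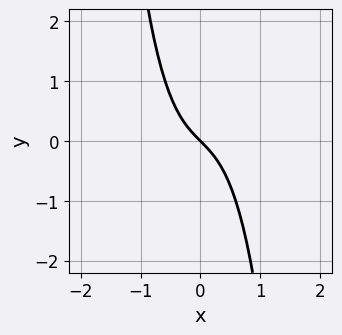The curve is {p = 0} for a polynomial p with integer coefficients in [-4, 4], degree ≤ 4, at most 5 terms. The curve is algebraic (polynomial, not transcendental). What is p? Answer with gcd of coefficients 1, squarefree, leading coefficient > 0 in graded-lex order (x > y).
2*x^3 + x + y

(a) deg p = 3. No degree-2 curve has this shape.
(b) Reading off the gridlines: it crosses the y-axis at the gridline y = 0; it crosses the x-axis at the gridline x = 0.
(c) These observations pin down the coefficients.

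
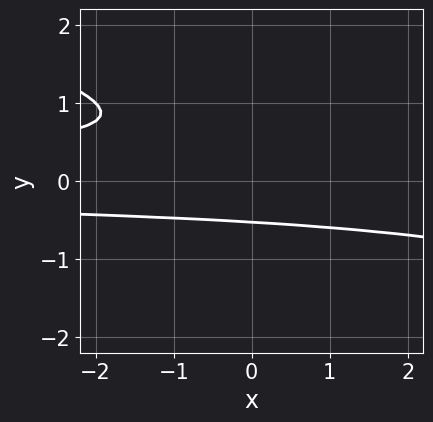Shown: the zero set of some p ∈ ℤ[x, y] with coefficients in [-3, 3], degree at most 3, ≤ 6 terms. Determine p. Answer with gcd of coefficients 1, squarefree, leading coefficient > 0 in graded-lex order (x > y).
x*y^2 + 3*y^3 - 2*y^2 + 1

The degree is 3 — no degree-2 curve has this shape.
From the visible intercepts: no x-intercept at any integer in the box.
These observations pin down the coefficients.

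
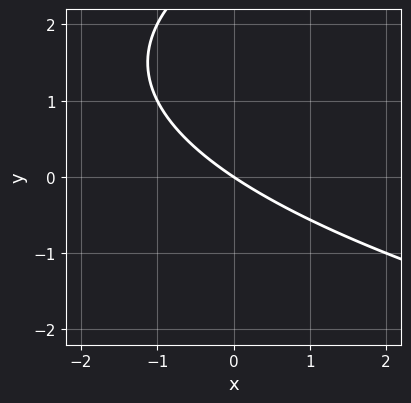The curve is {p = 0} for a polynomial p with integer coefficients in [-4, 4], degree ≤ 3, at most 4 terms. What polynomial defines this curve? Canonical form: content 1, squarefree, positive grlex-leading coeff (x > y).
(a) The degree is 2 — no degree-1 curve has this shape.
(b) Reading off the gridlines: one x-axis crossing is at x = 0; it meets the y-axis at y = 0 (among the integer gridlines).
(c) Solving for integer coefficients yields p as stated.

y^2 - 2*x - 3*y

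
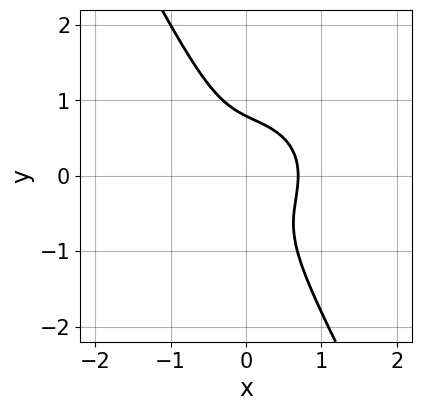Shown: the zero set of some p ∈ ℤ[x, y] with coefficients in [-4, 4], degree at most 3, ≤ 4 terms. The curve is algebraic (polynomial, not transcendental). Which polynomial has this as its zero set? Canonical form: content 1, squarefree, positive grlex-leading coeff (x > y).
deg p = 3.
The integer polynomial consistent with all of this is the stated p.

3*x^3 + 3*x*y^2 + 2*y^3 - 1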